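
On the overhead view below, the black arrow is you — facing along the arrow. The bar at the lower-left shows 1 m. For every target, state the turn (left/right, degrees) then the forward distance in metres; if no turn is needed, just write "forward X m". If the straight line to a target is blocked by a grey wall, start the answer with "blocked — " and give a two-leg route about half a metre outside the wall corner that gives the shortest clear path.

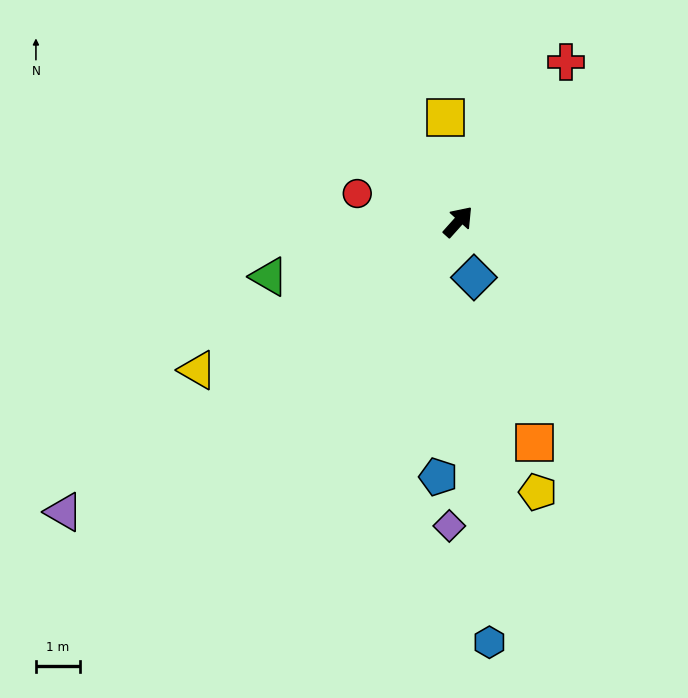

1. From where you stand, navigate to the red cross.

turn left 8°, forward 4.4 m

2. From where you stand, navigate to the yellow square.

turn left 49°, forward 2.4 m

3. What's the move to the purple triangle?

turn left 168°, forward 11.2 m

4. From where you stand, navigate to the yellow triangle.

turn left 162°, forward 6.8 m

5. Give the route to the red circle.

turn left 116°, forward 2.4 m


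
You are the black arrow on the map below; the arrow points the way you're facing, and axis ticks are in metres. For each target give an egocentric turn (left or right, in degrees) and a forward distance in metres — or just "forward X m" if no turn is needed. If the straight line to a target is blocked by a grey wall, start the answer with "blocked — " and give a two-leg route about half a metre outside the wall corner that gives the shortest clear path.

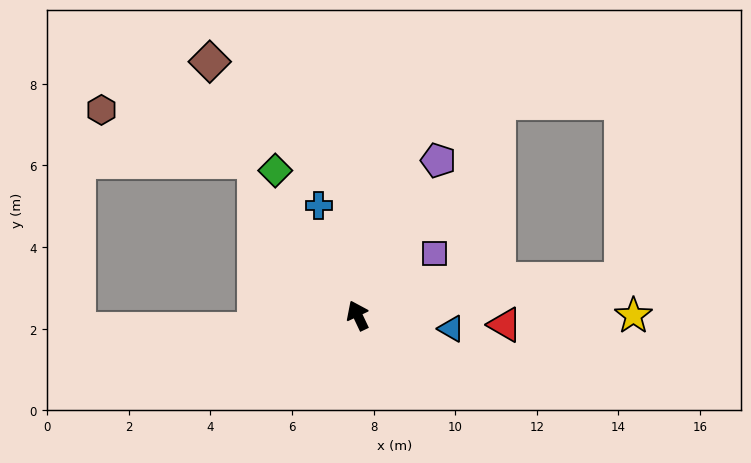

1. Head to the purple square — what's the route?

turn right 76°, forward 2.4 m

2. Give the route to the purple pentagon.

turn right 53°, forward 4.3 m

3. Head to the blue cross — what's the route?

turn right 6°, forward 2.9 m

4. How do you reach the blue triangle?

turn right 123°, forward 2.3 m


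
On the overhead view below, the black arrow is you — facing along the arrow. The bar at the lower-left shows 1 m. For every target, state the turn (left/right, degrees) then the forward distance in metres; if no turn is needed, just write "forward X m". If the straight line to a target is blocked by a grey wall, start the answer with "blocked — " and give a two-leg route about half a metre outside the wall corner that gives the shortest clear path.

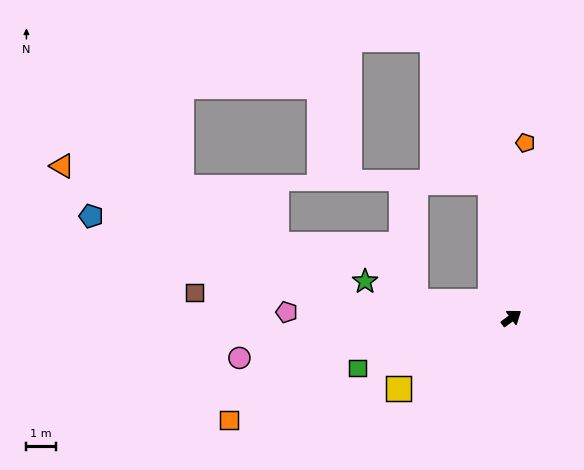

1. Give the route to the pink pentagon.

turn left 142°, forward 7.7 m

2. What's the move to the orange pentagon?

turn left 49°, forward 6.0 m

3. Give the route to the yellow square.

turn left 176°, forward 4.6 m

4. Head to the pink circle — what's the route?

turn left 152°, forward 9.5 m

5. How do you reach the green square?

turn left 162°, forward 5.6 m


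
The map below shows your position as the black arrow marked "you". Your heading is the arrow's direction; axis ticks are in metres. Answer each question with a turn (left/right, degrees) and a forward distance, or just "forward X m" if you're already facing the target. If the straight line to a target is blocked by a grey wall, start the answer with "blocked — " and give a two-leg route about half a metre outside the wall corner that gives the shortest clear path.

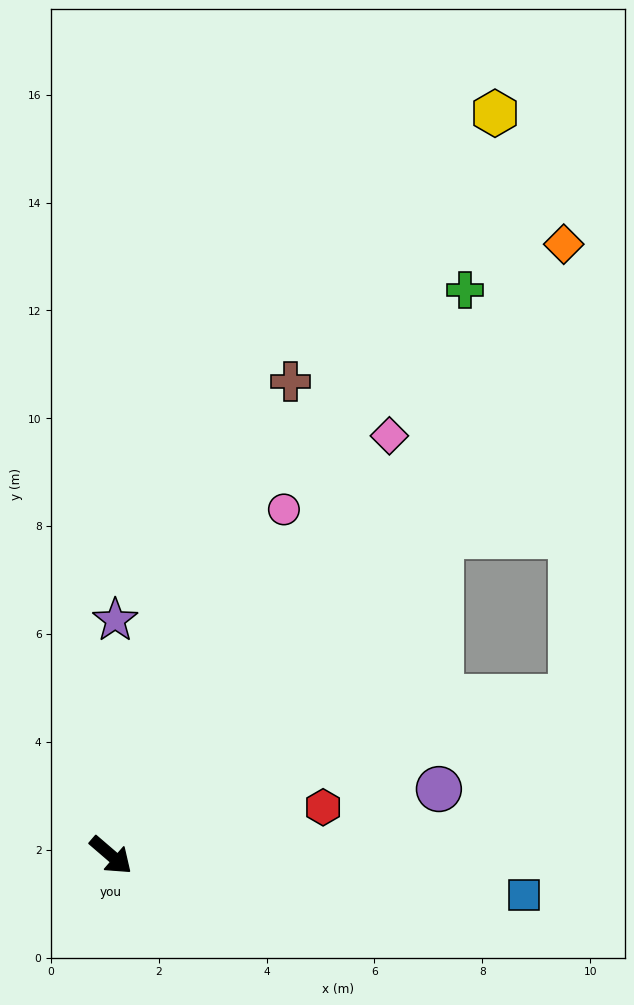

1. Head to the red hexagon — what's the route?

turn left 53°, forward 4.0 m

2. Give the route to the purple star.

turn left 130°, forward 4.4 m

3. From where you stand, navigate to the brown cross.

turn left 110°, forward 9.4 m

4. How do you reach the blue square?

turn left 35°, forward 7.7 m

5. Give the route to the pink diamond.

turn left 97°, forward 9.3 m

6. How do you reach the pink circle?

turn left 104°, forward 7.2 m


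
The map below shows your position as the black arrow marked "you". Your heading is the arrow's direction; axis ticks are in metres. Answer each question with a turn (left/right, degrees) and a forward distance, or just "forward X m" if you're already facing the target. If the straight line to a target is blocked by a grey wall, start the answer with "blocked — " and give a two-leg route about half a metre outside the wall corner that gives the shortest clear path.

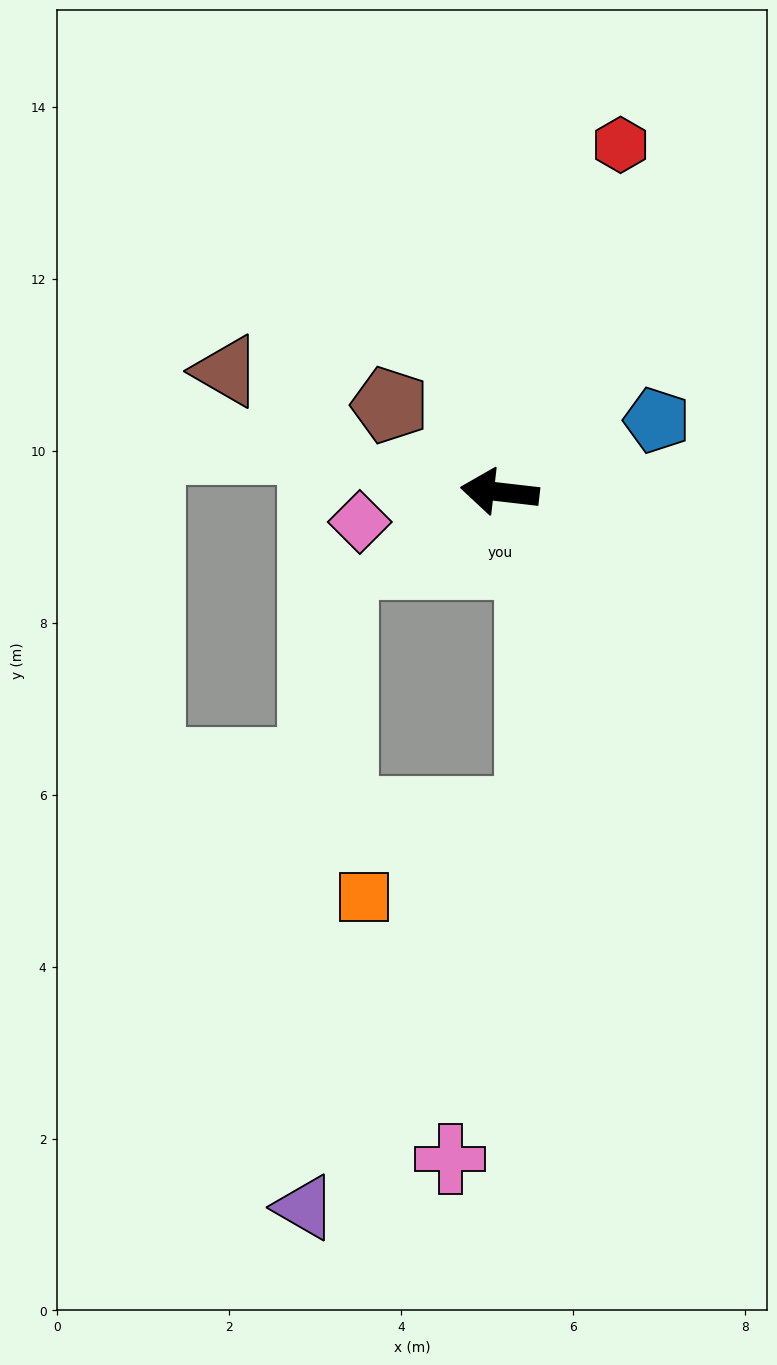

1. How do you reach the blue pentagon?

turn right 149°, forward 2.0 m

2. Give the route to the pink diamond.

turn left 19°, forward 1.7 m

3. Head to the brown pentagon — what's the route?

turn right 32°, forward 1.6 m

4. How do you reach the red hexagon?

turn right 103°, forward 4.3 m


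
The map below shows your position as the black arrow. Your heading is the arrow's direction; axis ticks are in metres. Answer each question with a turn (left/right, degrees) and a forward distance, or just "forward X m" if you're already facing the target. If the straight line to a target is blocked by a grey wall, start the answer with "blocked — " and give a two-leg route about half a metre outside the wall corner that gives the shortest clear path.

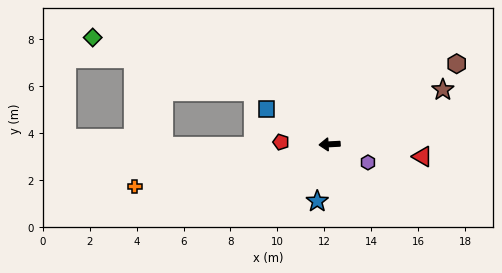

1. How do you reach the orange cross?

turn left 9°, forward 8.5 m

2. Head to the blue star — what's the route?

turn left 75°, forward 2.5 m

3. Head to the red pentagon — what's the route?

turn right 6°, forward 2.1 m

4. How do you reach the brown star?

turn right 157°, forward 5.4 m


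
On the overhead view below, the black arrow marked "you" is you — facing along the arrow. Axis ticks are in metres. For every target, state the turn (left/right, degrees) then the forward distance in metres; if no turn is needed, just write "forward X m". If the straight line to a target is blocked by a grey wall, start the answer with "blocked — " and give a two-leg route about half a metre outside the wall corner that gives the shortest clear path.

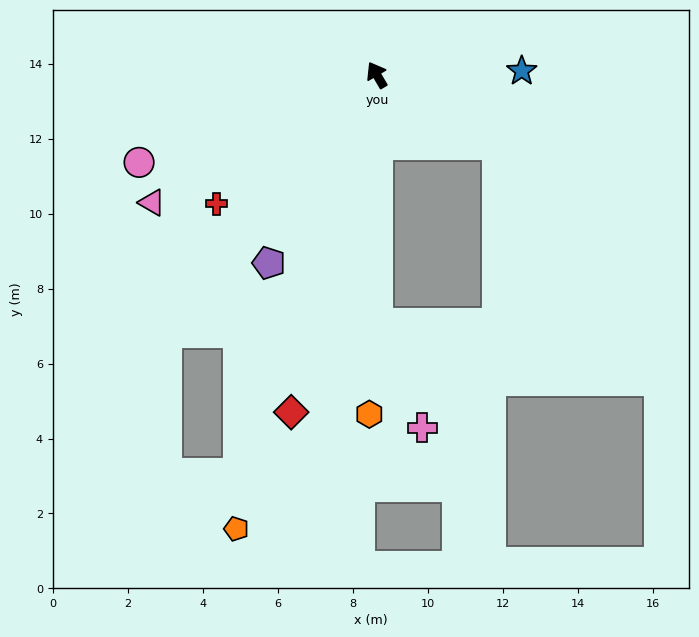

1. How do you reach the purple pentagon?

turn left 120°, forward 5.8 m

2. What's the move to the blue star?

turn right 119°, forward 3.9 m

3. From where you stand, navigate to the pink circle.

turn left 80°, forward 6.8 m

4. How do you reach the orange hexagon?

turn left 148°, forward 9.1 m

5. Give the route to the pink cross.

blocked — turn left 150°, forward 6.6 m, then turn left 23°, forward 3.0 m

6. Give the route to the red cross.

turn left 98°, forward 5.5 m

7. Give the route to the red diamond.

turn left 135°, forward 9.3 m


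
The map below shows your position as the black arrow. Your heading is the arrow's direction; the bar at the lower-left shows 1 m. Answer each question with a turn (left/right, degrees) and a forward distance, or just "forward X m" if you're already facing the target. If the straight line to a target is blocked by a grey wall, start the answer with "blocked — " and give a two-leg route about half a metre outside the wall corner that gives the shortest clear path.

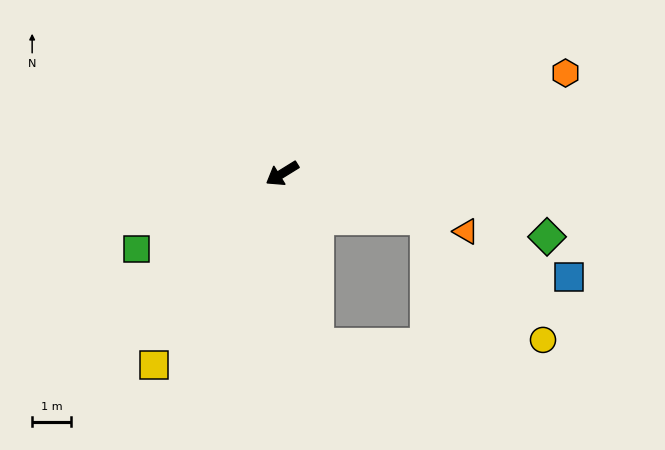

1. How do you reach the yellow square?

turn left 24°, forward 6.0 m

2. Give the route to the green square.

turn right 4°, forward 4.3 m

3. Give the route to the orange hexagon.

turn left 168°, forward 7.8 m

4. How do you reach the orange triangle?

turn left 131°, forward 5.0 m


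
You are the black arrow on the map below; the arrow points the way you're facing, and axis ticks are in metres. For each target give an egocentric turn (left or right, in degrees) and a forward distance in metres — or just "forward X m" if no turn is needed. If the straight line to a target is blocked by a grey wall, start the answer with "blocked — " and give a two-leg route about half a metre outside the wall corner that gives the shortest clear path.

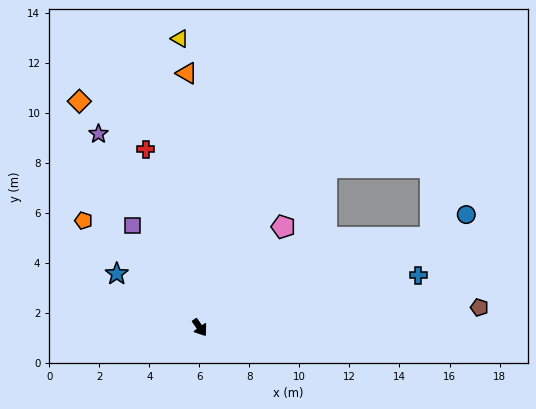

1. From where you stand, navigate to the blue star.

turn right 158°, forward 4.0 m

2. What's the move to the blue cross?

turn left 68°, forward 9.0 m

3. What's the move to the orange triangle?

turn left 148°, forward 10.2 m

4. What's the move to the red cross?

turn left 162°, forward 7.5 m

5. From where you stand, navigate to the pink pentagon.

turn left 105°, forward 5.2 m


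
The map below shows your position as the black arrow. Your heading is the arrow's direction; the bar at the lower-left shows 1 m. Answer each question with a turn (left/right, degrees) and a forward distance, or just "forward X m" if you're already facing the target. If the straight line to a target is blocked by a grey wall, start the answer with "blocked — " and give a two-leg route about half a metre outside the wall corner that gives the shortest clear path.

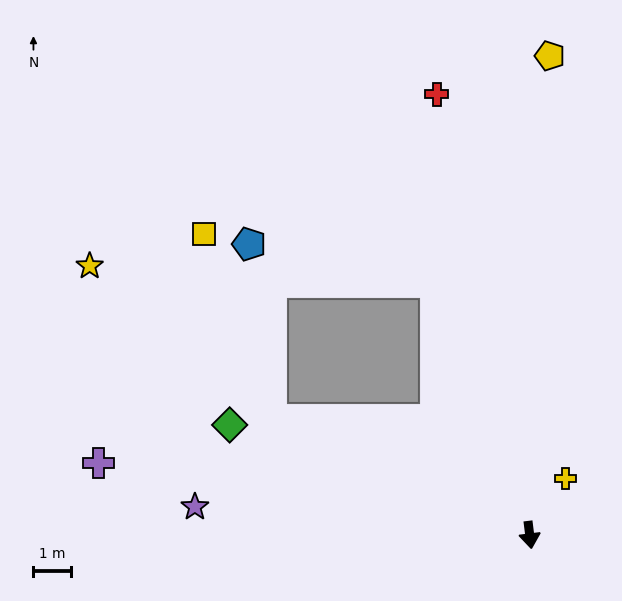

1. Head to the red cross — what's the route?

turn right 175°, forward 12.0 m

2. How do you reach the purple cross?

turn right 107°, forward 11.6 m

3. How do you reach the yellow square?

blocked — turn right 121°, forward 7.5 m, then turn right 46°, forward 5.3 m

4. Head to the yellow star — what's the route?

blocked — turn right 121°, forward 7.5 m, then turn right 16°, forward 6.3 m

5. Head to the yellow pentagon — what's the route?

turn left 171°, forward 12.7 m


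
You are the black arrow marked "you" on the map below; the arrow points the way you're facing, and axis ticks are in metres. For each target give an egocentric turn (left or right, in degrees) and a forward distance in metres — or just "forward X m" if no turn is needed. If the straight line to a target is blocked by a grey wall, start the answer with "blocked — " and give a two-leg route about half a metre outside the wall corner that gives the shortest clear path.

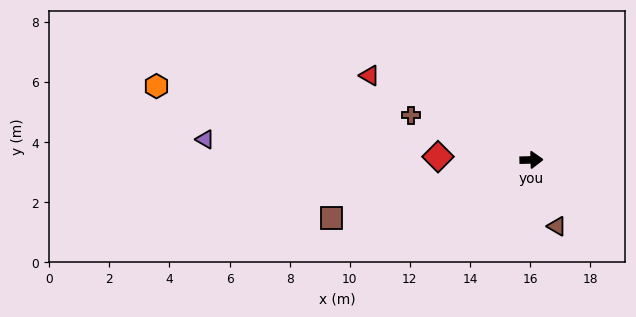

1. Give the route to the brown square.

turn right 165°, forward 6.9 m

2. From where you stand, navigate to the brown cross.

turn left 158°, forward 4.3 m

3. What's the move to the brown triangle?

turn right 71°, forward 2.4 m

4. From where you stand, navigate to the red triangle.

turn left 151°, forward 6.1 m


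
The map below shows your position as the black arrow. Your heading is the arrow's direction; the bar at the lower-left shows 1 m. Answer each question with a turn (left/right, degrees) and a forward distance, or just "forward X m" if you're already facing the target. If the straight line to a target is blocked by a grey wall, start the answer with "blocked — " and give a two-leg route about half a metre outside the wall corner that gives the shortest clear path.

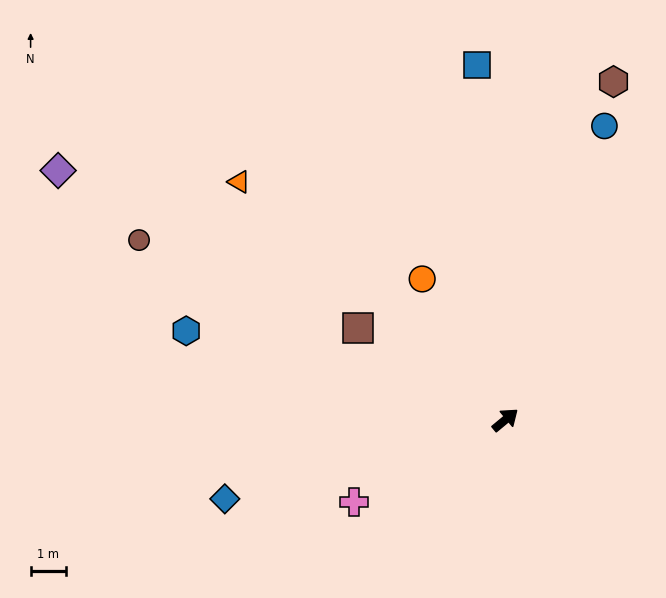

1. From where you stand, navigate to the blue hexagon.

turn left 125°, forward 9.3 m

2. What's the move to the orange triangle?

turn left 99°, forward 10.0 m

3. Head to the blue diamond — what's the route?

turn left 156°, forward 8.2 m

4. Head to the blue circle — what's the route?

turn left 32°, forward 8.7 m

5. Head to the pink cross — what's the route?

turn left 169°, forward 4.8 m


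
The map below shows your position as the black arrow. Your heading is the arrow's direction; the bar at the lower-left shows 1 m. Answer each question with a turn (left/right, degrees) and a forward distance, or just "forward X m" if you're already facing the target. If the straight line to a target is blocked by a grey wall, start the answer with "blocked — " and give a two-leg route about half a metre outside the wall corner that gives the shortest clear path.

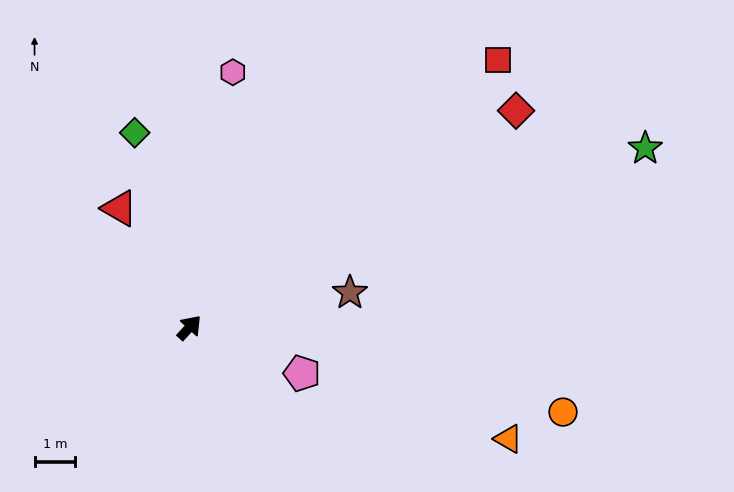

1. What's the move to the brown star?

turn right 35°, forward 4.1 m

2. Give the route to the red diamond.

turn right 14°, forward 9.7 m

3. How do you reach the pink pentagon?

turn right 70°, forward 3.0 m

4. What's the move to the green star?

turn right 26°, forward 12.1 m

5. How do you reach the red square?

turn right 7°, forward 10.1 m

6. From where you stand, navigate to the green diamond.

turn left 58°, forward 5.0 m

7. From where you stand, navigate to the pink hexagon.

turn left 33°, forward 6.4 m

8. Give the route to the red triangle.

turn left 73°, forward 3.4 m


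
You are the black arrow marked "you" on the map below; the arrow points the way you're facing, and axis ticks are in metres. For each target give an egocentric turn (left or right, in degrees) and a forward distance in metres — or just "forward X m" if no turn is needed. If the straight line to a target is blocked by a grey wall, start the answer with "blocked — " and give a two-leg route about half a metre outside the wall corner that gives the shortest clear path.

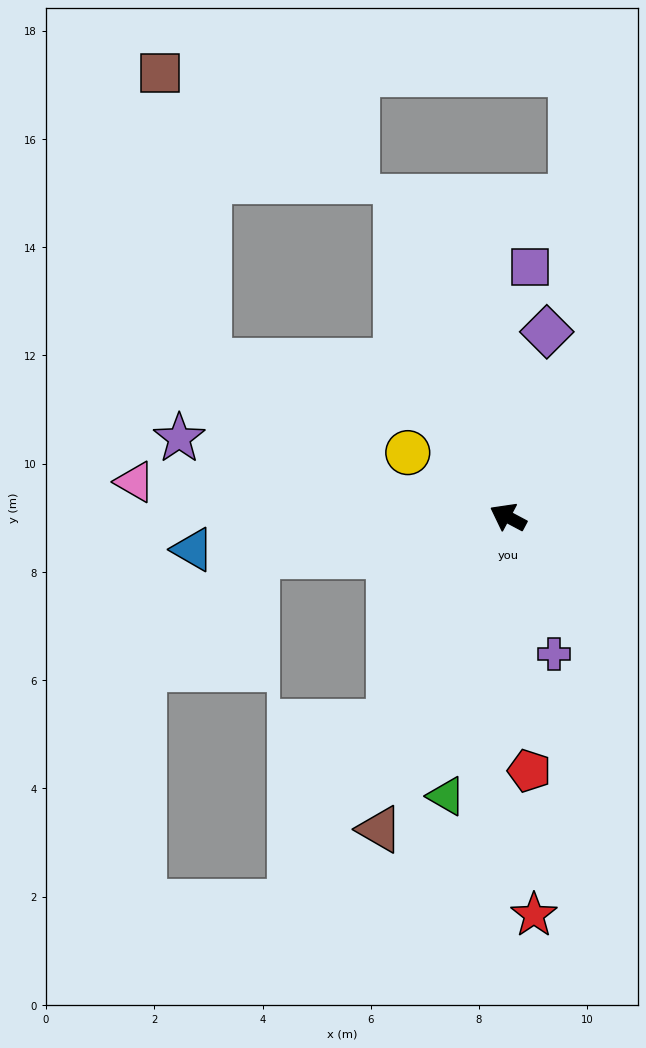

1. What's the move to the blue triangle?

turn left 34°, forward 5.9 m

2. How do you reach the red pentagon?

turn left 123°, forward 4.7 m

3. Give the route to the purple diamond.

turn right 74°, forward 3.5 m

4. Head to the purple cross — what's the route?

turn left 137°, forward 2.7 m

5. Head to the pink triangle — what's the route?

turn left 23°, forward 6.9 m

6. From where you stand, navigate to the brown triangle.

turn left 96°, forward 6.2 m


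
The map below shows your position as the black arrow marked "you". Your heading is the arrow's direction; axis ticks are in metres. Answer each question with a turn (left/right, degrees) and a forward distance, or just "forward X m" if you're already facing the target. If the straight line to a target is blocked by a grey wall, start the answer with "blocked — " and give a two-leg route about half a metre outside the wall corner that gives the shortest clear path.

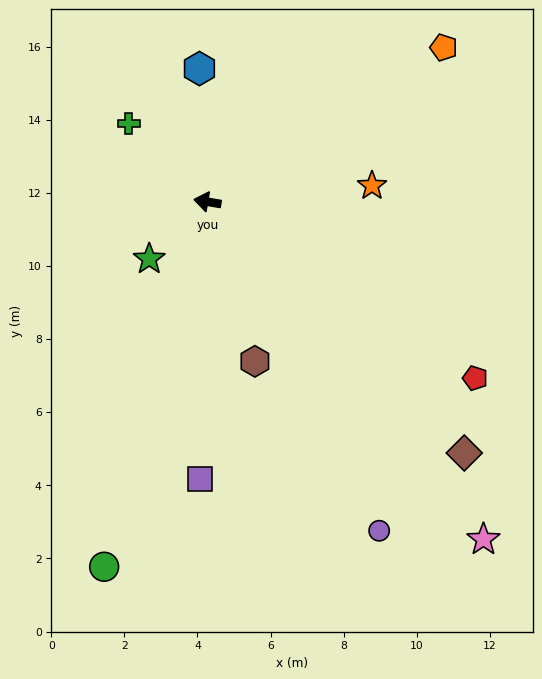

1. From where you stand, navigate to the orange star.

turn right 165°, forward 4.5 m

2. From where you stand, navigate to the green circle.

turn left 84°, forward 10.4 m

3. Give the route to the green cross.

turn right 35°, forward 3.0 m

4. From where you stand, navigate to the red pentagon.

turn left 156°, forward 8.8 m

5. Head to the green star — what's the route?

turn left 54°, forward 2.2 m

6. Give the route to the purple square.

turn left 98°, forward 7.6 m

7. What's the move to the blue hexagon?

turn right 77°, forward 3.7 m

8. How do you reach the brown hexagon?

turn left 116°, forward 4.6 m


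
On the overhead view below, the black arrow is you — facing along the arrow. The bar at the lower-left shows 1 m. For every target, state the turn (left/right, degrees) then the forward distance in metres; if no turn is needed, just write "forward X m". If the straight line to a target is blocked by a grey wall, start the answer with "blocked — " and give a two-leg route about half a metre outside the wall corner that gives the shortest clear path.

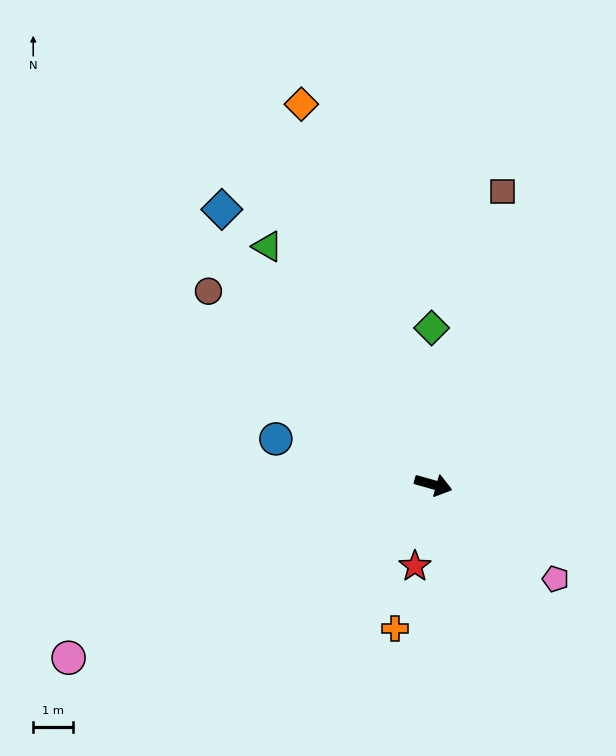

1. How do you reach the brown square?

turn left 92°, forward 7.5 m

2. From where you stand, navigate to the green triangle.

turn left 141°, forward 7.2 m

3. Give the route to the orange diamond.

turn left 125°, forward 10.1 m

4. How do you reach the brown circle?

turn left 155°, forward 7.4 m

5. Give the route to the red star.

turn right 87°, forward 2.1 m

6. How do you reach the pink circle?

turn right 139°, forward 10.1 m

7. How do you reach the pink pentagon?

turn right 22°, forward 3.9 m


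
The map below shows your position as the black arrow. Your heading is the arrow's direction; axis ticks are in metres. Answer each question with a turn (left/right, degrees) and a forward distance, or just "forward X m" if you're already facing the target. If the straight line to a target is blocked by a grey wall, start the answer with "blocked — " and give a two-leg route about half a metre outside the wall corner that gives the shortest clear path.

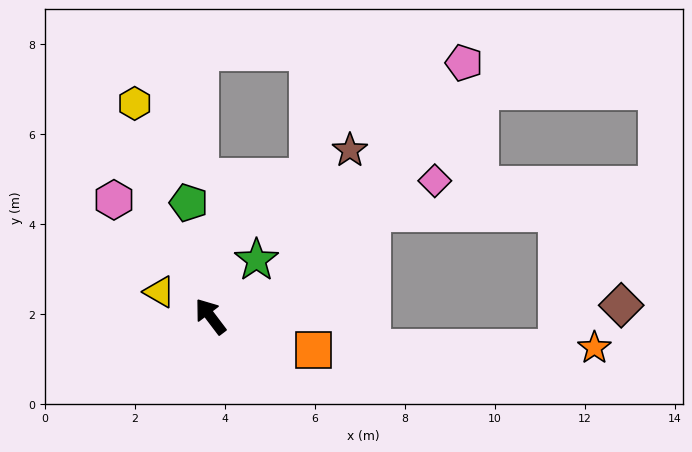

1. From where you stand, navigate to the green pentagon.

turn right 26°, forward 2.6 m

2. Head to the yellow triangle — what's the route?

turn left 27°, forward 1.3 m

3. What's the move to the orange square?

turn right 145°, forward 2.4 m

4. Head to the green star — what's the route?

turn right 76°, forward 1.6 m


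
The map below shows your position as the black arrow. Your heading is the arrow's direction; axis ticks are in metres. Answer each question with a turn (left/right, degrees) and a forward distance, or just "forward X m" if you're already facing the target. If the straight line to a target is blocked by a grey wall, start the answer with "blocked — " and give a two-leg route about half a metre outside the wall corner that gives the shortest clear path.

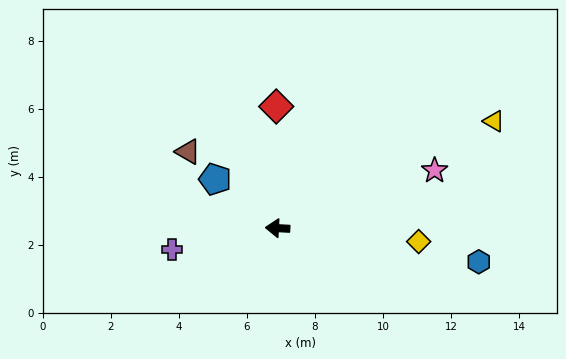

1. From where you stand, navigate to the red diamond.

turn right 86°, forward 3.6 m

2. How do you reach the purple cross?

turn left 15°, forward 3.2 m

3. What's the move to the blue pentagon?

turn right 35°, forward 2.3 m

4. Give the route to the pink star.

turn right 157°, forward 4.9 m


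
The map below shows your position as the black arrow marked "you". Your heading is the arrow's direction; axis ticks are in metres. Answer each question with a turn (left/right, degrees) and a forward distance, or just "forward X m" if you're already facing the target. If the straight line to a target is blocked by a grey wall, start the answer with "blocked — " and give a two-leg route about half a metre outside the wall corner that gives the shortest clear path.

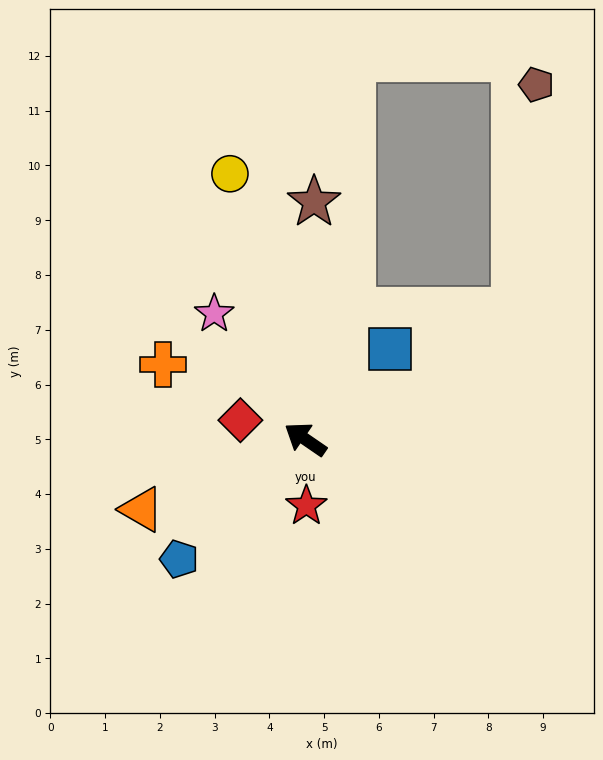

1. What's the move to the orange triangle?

turn left 58°, forward 3.3 m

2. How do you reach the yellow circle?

turn right 40°, forward 5.0 m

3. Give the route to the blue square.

turn right 99°, forward 2.3 m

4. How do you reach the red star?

turn left 125°, forward 1.2 m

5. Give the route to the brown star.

turn right 58°, forward 4.3 m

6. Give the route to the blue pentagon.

turn left 78°, forward 3.2 m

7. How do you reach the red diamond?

turn left 18°, forward 1.2 m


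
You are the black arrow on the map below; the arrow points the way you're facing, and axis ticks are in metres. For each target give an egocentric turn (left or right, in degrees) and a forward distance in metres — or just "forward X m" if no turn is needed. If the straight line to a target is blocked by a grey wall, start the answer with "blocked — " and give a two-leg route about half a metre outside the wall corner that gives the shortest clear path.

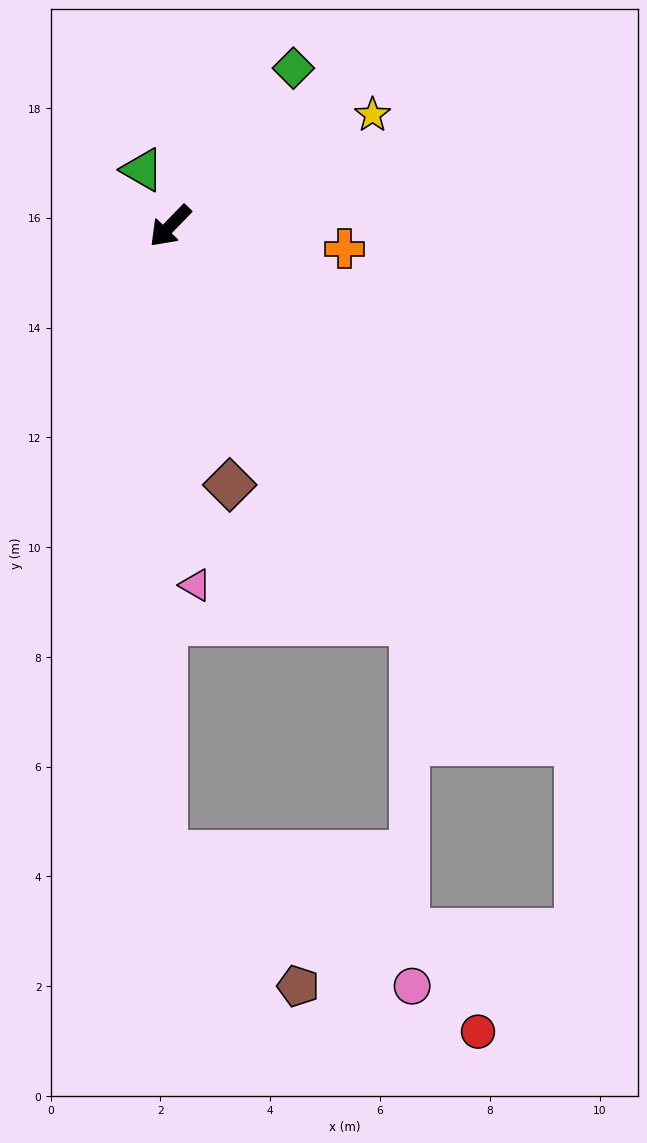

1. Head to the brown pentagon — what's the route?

blocked — turn left 44°, forward 11.4 m, then turn left 46°, forward 3.4 m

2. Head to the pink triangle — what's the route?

turn left 48°, forward 6.6 m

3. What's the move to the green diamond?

turn right 174°, forward 3.6 m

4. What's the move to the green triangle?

turn right 110°, forward 1.1 m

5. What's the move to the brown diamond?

turn left 57°, forward 4.8 m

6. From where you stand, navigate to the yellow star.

turn left 163°, forward 4.2 m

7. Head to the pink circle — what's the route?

blocked — turn left 44°, forward 11.4 m, then turn left 62°, forward 5.1 m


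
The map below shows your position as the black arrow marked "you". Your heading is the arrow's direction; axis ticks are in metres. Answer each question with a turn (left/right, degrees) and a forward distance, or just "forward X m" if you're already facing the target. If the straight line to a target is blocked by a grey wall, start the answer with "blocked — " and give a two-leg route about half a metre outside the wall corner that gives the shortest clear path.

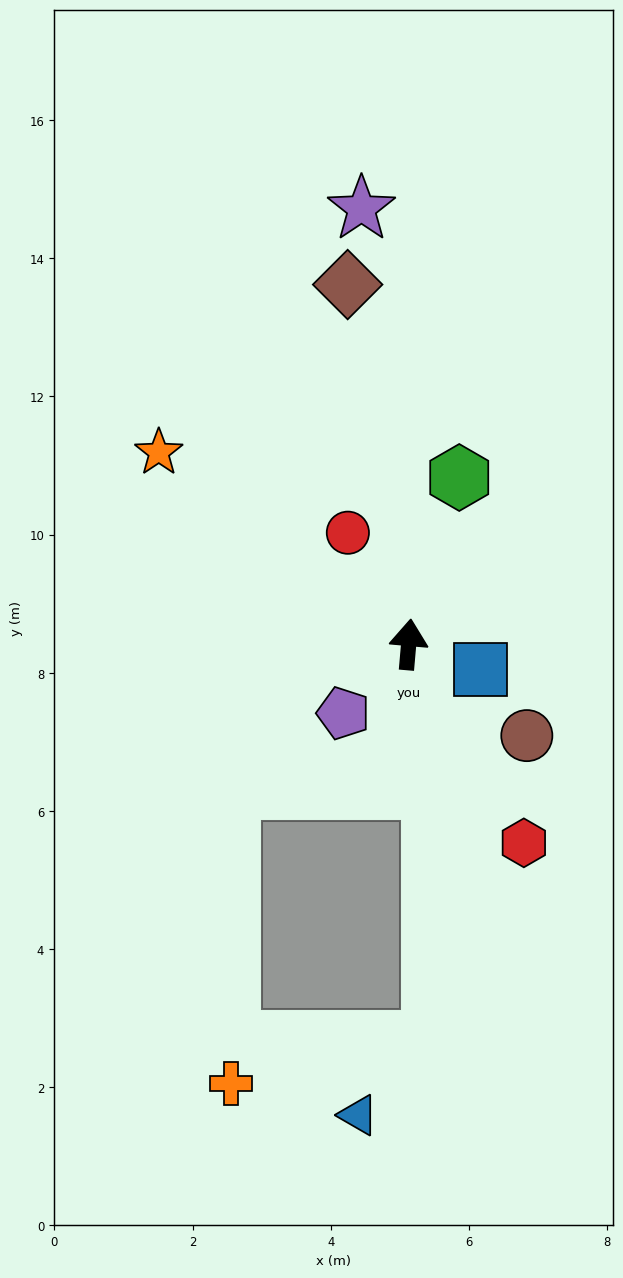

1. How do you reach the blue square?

turn right 104°, forward 1.1 m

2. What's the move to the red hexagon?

turn right 145°, forward 3.3 m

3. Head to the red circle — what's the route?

turn left 34°, forward 1.8 m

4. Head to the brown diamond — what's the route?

turn left 15°, forward 5.3 m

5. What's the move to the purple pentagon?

turn left 142°, forward 1.4 m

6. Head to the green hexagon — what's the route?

turn right 12°, forward 2.5 m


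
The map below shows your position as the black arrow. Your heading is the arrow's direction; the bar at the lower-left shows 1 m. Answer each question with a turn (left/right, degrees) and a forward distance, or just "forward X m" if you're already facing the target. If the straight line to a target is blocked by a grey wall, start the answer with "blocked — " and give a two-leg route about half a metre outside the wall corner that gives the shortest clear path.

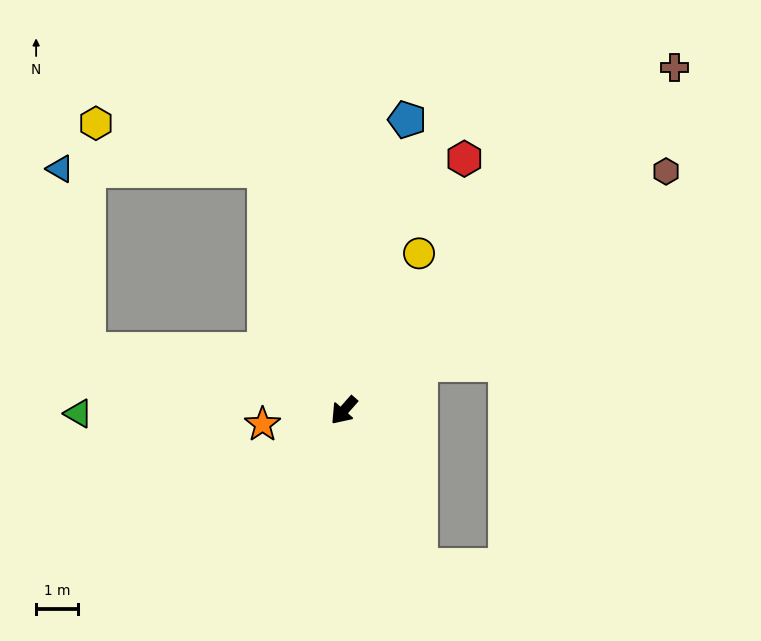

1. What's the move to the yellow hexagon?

blocked — turn right 121°, forward 6.0 m, then turn left 57°, forward 4.2 m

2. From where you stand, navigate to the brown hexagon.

turn left 168°, forward 9.5 m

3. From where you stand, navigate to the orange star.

turn right 39°, forward 2.0 m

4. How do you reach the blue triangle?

blocked — turn right 62°, forward 6.2 m, then turn right 68°, forward 4.4 m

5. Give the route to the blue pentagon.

turn right 151°, forward 7.1 m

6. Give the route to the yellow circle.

turn right 164°, forward 4.1 m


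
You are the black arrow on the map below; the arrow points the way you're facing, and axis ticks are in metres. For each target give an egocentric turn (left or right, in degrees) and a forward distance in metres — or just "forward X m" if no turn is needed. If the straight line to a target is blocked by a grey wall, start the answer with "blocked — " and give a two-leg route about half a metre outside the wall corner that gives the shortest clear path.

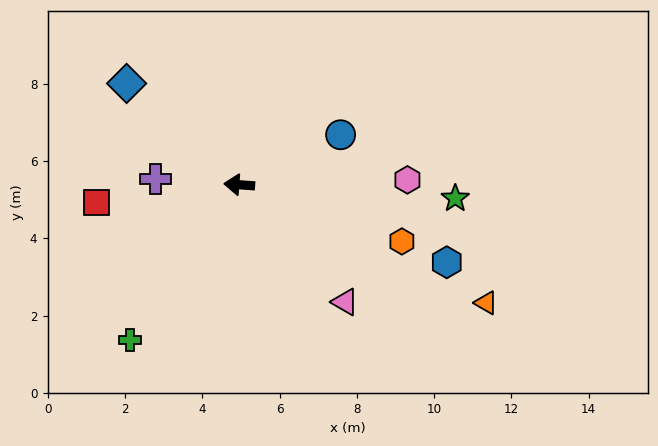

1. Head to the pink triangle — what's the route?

turn left 136°, forward 4.1 m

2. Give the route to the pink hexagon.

turn right 174°, forward 4.4 m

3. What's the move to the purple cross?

forward 2.2 m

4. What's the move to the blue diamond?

turn right 38°, forward 3.9 m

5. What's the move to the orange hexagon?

turn left 165°, forward 4.5 m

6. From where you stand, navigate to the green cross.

turn left 59°, forward 4.9 m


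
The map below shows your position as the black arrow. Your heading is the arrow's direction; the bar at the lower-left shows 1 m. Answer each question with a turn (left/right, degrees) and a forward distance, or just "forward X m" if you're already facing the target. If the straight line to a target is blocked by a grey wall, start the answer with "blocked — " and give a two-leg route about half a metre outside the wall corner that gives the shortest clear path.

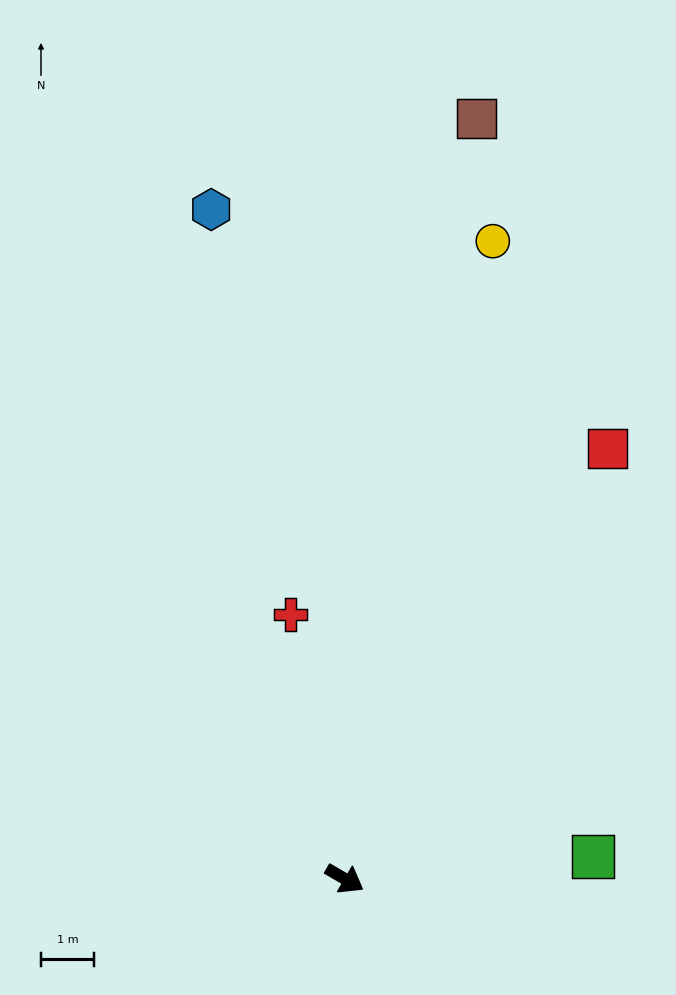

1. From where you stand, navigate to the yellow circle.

turn left 107°, forward 12.3 m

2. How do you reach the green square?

turn left 35°, forward 4.7 m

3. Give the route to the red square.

turn left 89°, forward 9.5 m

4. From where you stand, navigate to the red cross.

turn left 132°, forward 5.1 m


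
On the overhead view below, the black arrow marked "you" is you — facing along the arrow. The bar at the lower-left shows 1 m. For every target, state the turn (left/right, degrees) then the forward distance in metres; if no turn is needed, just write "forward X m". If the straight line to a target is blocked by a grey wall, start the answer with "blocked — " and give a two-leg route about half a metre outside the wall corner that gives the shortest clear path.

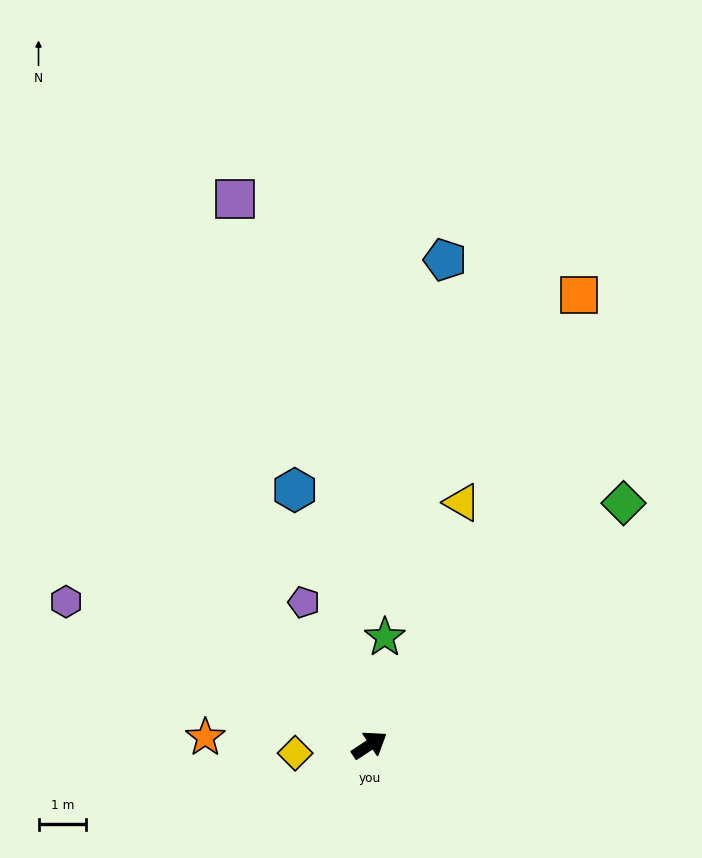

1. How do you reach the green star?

turn left 49°, forward 2.3 m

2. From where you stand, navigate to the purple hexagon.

turn left 121°, forward 7.0 m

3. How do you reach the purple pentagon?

turn left 81°, forward 3.3 m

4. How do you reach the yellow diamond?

turn left 153°, forward 1.6 m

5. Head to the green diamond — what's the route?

turn left 10°, forward 7.3 m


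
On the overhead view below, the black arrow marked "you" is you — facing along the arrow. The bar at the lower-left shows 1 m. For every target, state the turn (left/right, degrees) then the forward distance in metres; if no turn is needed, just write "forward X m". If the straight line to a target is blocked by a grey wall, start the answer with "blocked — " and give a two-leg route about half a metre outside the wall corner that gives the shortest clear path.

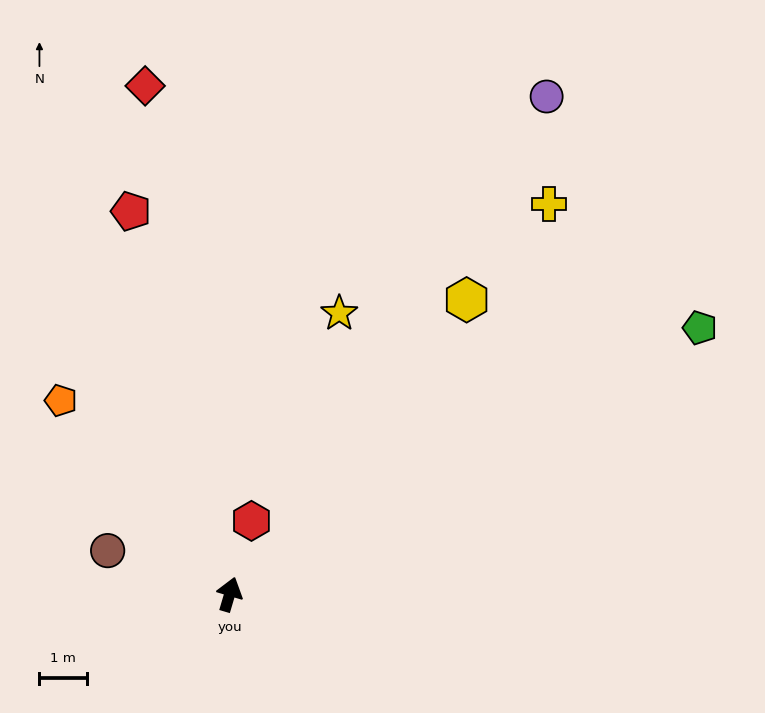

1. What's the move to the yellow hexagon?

turn right 22°, forward 7.9 m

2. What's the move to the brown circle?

turn left 87°, forward 2.7 m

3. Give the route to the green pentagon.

turn right 44°, forward 11.3 m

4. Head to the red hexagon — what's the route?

forward 1.6 m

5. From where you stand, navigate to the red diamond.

turn left 26°, forward 10.8 m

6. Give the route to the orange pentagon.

turn left 58°, forward 5.4 m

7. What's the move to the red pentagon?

turn left 31°, forward 8.3 m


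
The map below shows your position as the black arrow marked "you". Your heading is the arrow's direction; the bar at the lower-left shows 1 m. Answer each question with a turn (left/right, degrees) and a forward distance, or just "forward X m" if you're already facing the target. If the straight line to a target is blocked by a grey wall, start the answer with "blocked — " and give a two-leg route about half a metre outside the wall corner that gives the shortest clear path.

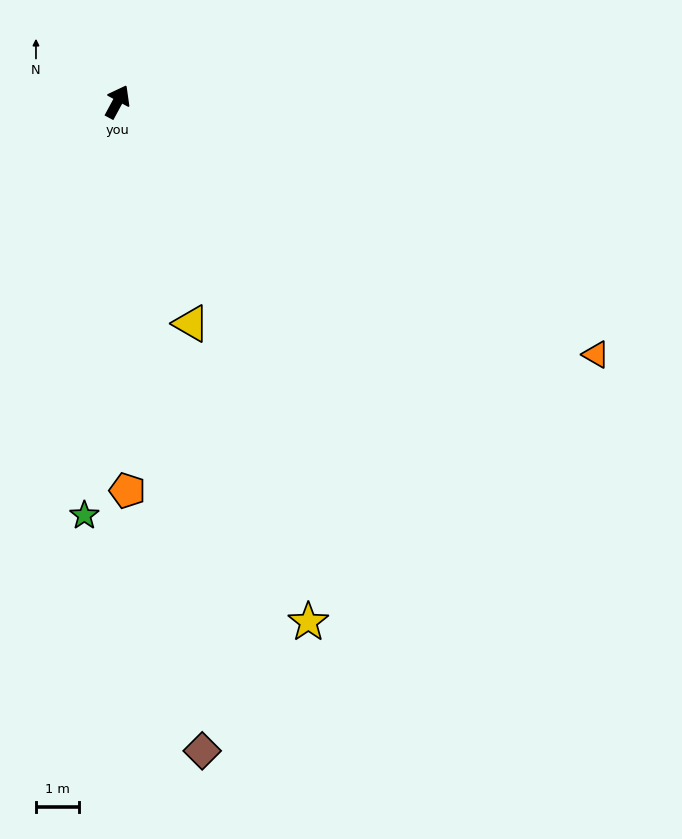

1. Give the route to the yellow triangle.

turn right 133°, forward 5.5 m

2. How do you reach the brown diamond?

turn right 144°, forward 15.3 m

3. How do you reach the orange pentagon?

turn right 150°, forward 9.1 m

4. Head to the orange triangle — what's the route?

turn right 89°, forward 12.7 m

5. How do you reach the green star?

turn right 156°, forward 9.7 m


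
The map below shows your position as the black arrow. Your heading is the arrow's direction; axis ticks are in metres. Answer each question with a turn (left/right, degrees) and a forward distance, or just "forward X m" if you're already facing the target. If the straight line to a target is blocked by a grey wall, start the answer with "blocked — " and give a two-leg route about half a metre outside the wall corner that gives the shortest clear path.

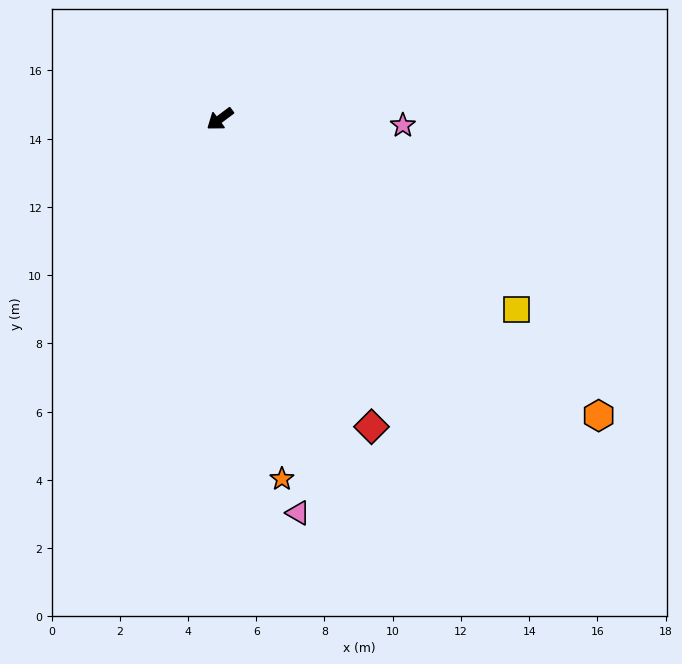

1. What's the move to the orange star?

turn left 63°, forward 10.7 m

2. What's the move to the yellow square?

turn left 110°, forward 10.3 m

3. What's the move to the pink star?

turn left 141°, forward 5.4 m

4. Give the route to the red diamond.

turn left 79°, forward 10.1 m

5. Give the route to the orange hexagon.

turn left 105°, forward 14.1 m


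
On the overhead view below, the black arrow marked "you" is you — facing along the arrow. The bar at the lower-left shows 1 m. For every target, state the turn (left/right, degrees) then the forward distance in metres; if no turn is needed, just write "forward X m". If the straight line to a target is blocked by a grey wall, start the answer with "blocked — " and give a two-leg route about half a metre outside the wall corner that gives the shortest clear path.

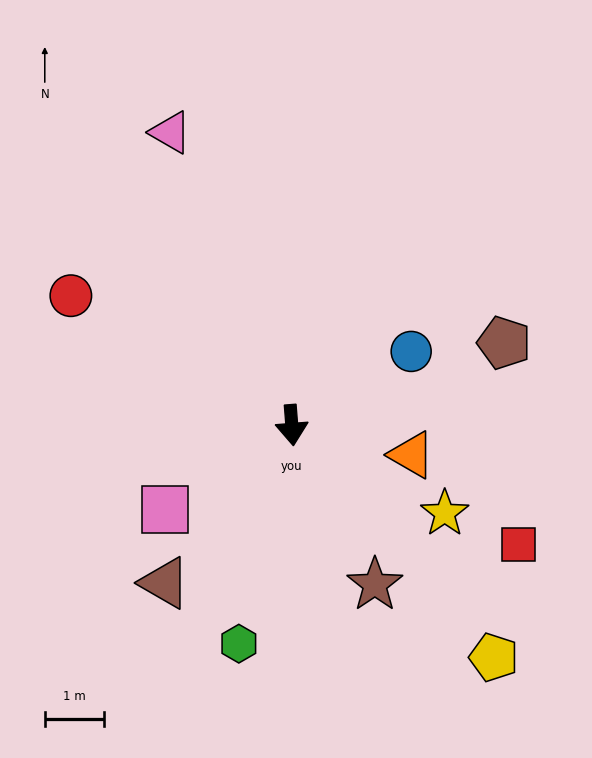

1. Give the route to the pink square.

turn right 61°, forward 2.6 m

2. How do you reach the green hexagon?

turn right 18°, forward 3.8 m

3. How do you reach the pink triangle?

turn right 162°, forward 5.4 m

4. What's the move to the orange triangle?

turn left 72°, forward 2.1 m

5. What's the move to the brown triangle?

turn right 43°, forward 3.4 m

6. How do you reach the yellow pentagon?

turn left 37°, forward 5.2 m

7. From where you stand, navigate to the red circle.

turn right 125°, forward 4.3 m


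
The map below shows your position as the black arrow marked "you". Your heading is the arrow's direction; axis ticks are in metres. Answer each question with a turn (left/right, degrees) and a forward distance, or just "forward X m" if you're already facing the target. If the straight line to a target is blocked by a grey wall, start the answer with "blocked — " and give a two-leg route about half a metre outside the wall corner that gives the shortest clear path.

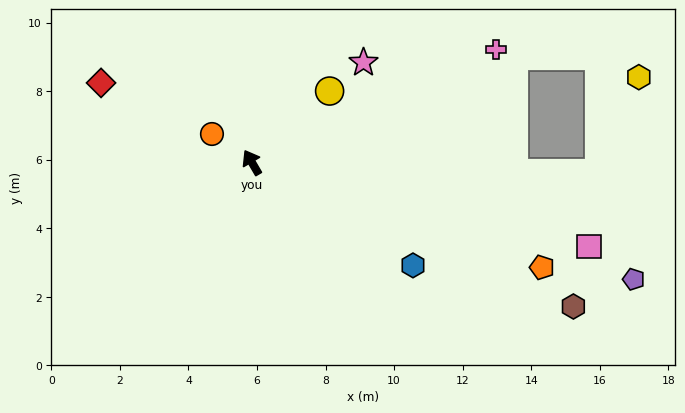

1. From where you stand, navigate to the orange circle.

turn left 24°, forward 1.4 m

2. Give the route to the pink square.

turn right 134°, forward 10.1 m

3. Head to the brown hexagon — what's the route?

turn right 144°, forward 10.3 m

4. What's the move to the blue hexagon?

turn right 153°, forward 5.6 m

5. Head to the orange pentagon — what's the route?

turn right 140°, forward 9.0 m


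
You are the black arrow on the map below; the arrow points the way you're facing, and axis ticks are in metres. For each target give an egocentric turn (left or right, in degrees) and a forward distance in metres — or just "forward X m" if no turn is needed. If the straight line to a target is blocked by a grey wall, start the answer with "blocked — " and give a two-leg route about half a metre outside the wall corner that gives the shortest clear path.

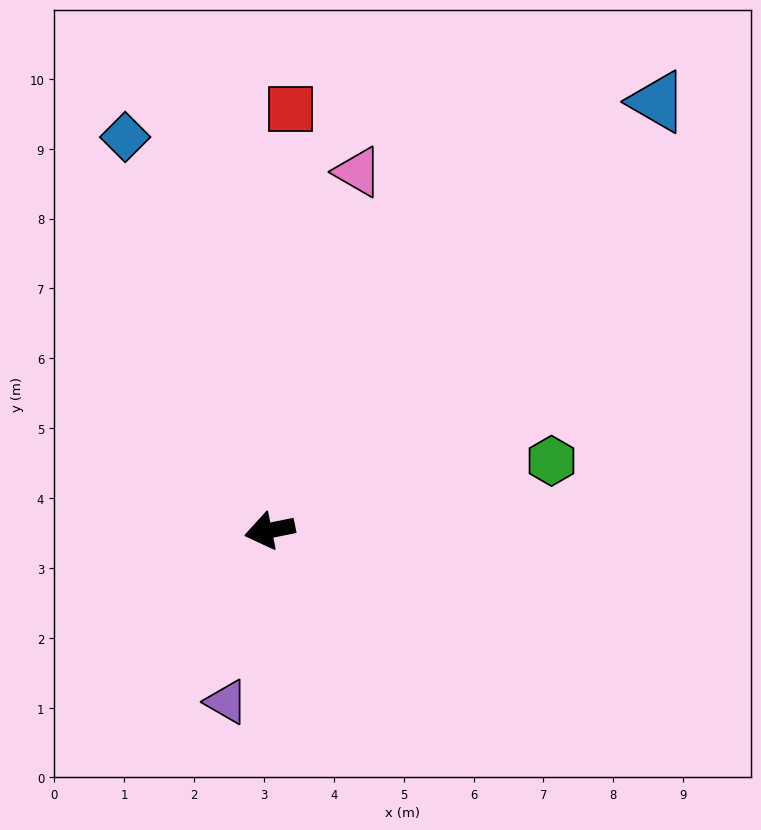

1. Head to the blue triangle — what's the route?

turn right 144°, forward 8.3 m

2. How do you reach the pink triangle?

turn right 115°, forward 5.3 m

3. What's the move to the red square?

turn right 104°, forward 6.0 m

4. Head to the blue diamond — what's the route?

turn right 81°, forward 6.0 m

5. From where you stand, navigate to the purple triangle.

turn left 64°, forward 2.5 m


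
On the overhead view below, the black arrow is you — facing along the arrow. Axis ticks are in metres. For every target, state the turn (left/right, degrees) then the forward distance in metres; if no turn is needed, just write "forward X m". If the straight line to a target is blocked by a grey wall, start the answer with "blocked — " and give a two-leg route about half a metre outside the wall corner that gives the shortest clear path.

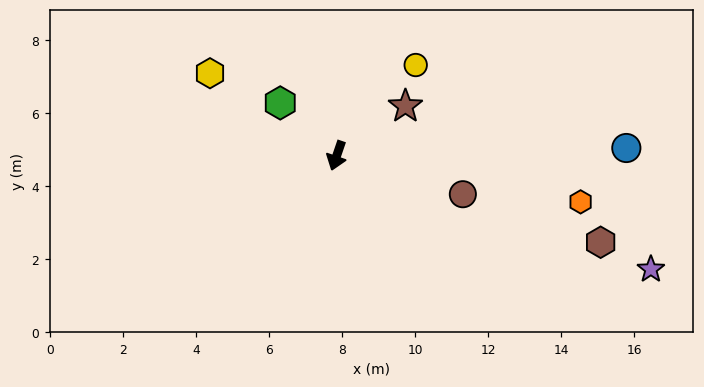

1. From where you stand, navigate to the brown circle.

turn left 92°, forward 3.6 m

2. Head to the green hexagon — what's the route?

turn right 114°, forward 2.1 m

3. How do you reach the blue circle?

turn left 110°, forward 7.9 m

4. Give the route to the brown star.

turn left 145°, forward 2.3 m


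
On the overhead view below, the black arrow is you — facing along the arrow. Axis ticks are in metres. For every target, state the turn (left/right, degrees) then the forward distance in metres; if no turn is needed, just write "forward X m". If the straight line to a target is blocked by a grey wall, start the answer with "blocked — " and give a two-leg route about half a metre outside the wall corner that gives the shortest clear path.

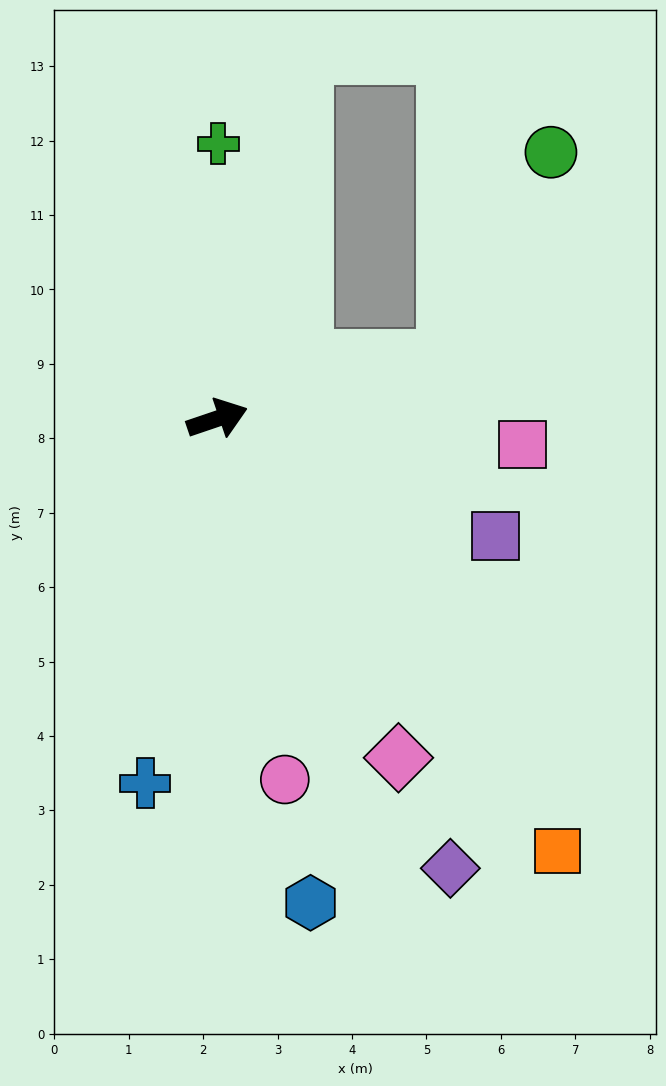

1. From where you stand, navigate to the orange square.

turn right 71°, forward 7.4 m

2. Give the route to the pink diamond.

turn right 81°, forward 5.2 m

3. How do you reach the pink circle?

turn right 98°, forward 4.9 m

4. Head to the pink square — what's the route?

turn right 24°, forward 4.1 m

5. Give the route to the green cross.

turn left 71°, forward 3.7 m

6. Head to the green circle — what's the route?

blocked — turn right 5°, forward 3.2 m, then turn left 50°, forward 3.1 m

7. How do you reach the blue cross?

turn right 120°, forward 5.0 m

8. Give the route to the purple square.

turn right 42°, forward 4.1 m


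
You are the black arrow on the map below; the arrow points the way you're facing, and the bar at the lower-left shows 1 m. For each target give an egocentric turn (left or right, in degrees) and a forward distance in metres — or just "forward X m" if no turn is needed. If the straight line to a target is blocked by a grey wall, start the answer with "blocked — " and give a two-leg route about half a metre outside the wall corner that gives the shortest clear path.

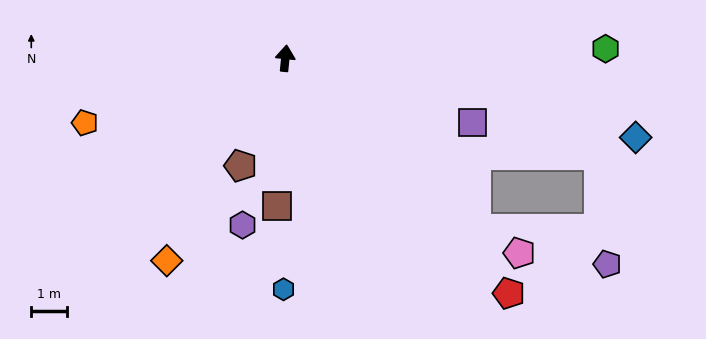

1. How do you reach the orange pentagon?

turn left 114°, forward 6.0 m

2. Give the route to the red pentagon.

turn right 131°, forward 9.2 m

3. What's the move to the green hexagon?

turn right 83°, forward 9.1 m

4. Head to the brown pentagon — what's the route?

turn left 163°, forward 3.3 m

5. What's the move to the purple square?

turn right 103°, forward 5.6 m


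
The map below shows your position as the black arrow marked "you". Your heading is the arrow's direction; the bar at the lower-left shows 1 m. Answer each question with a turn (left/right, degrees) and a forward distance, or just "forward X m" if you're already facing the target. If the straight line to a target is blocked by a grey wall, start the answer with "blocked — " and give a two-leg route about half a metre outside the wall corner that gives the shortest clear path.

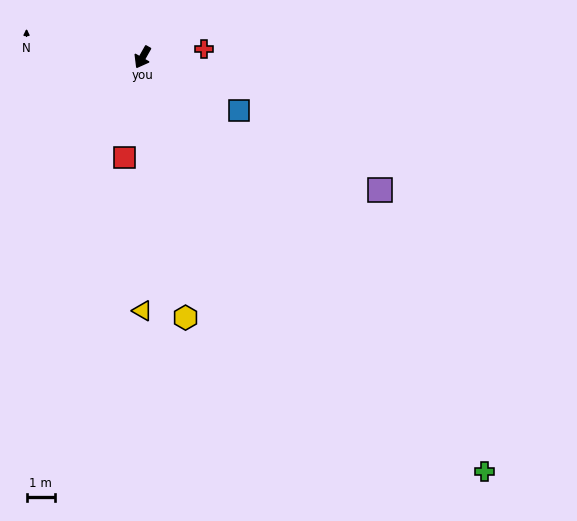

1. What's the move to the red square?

turn left 19°, forward 3.6 m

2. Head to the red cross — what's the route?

turn left 127°, forward 2.2 m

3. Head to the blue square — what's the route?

turn left 90°, forward 3.9 m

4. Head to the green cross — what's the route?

turn left 69°, forward 18.9 m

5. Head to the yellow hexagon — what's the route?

turn left 39°, forward 9.3 m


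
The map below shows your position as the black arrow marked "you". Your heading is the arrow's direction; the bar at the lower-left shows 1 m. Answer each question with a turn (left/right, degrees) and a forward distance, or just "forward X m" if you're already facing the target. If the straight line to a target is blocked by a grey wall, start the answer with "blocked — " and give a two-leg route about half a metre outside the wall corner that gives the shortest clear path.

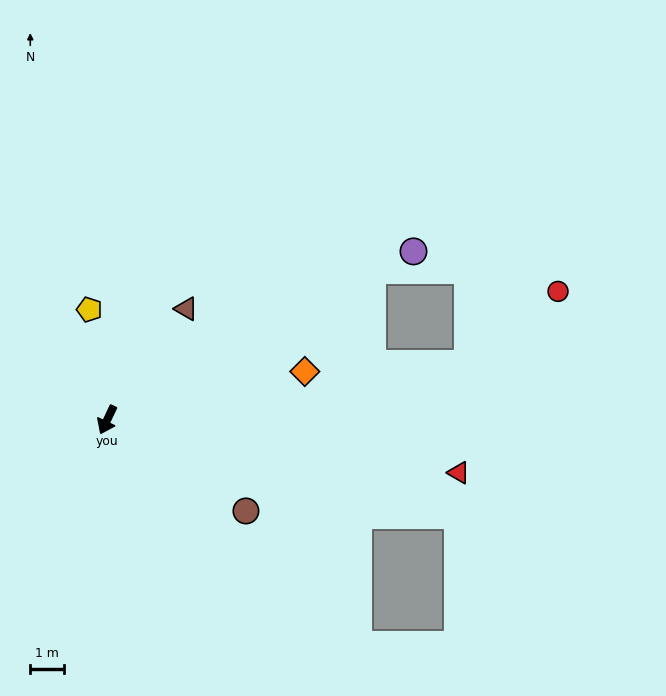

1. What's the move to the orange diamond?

turn left 129°, forward 6.0 m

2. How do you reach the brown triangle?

turn left 170°, forward 4.0 m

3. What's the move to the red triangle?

turn left 107°, forward 10.4 m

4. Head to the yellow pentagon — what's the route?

turn right 145°, forward 3.3 m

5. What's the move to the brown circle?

turn left 82°, forward 4.9 m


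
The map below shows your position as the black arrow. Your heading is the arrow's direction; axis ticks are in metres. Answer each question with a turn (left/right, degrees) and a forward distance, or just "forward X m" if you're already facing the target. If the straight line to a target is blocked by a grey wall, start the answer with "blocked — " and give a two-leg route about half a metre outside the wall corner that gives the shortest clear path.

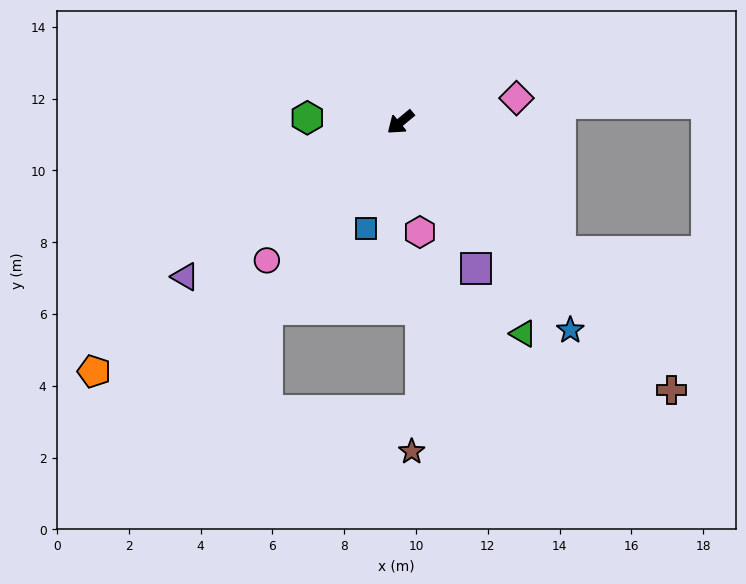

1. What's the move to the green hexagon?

turn right 42°, forward 2.6 m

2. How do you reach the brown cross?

turn left 96°, forward 10.6 m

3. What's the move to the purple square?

turn left 78°, forward 4.6 m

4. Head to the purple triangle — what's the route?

turn right 4°, forward 7.4 m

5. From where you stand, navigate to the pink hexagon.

turn left 60°, forward 3.1 m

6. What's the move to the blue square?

turn left 32°, forward 3.1 m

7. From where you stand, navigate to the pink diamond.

turn left 152°, forward 3.3 m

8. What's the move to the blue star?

turn left 90°, forward 7.5 m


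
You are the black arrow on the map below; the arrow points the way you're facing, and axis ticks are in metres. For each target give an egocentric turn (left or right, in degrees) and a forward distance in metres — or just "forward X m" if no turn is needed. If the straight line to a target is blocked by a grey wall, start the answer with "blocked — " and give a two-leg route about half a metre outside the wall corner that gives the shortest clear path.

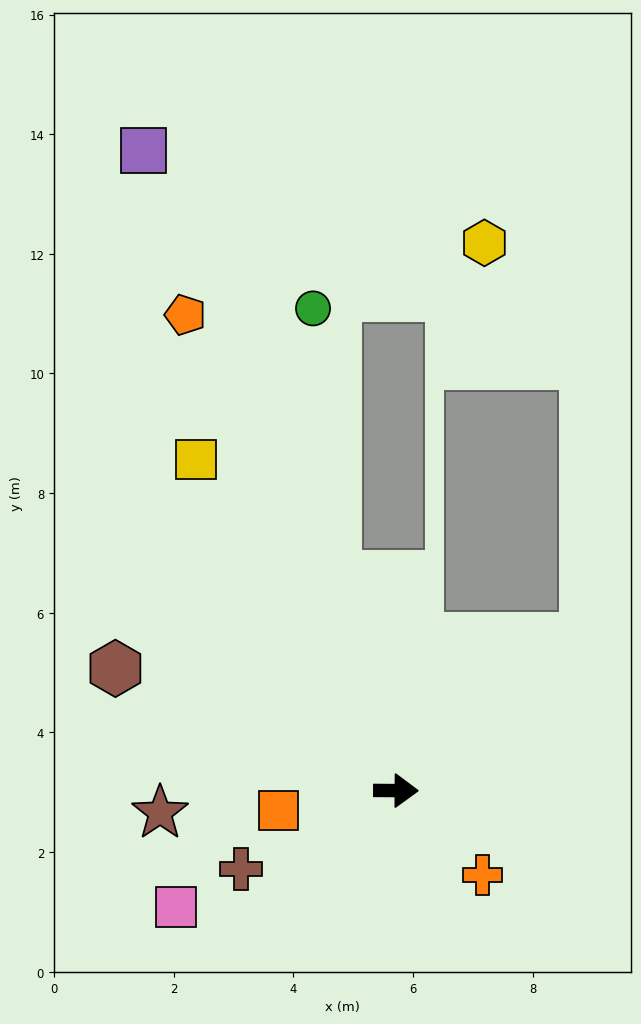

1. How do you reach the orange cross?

turn right 44°, forward 2.0 m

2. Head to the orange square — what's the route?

turn right 170°, forward 2.0 m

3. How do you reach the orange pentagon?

turn left 114°, forward 8.7 m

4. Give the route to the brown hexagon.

turn left 157°, forward 5.1 m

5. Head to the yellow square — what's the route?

turn left 122°, forward 6.5 m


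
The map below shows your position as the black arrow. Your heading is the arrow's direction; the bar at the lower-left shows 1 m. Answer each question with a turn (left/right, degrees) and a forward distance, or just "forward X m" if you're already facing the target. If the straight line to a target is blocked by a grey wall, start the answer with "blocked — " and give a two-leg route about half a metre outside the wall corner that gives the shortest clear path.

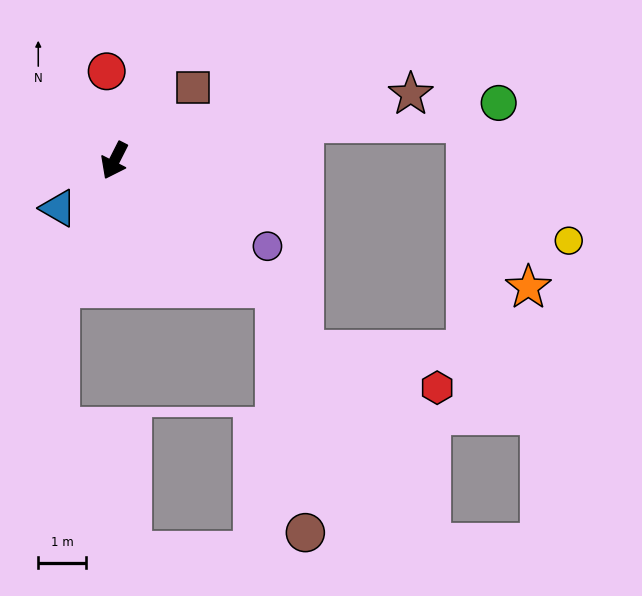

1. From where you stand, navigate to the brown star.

turn left 130°, forward 6.3 m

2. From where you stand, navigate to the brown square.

turn left 160°, forward 2.2 m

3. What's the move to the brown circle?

blocked — turn left 79°, forward 4.3 m, then turn right 45°, forward 5.1 m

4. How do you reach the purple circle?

turn left 88°, forward 3.6 m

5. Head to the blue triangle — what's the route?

turn right 23°, forward 1.5 m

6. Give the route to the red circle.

turn right 148°, forward 1.9 m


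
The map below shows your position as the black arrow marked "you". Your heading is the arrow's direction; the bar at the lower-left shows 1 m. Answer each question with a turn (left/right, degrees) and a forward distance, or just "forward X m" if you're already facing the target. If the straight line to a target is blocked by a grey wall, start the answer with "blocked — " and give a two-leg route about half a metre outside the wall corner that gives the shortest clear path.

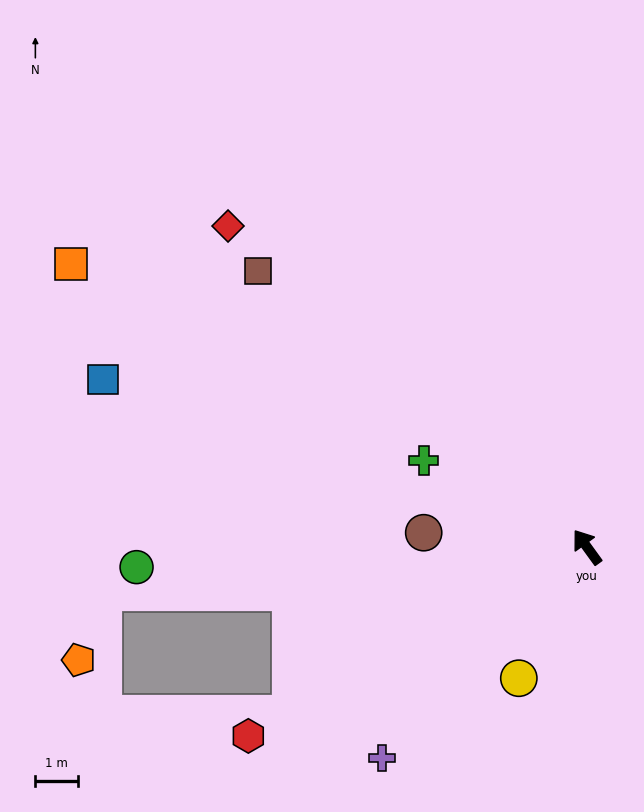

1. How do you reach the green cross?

turn left 26°, forward 4.3 m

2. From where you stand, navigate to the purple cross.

turn left 100°, forward 6.8 m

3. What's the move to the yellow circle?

turn left 117°, forward 3.4 m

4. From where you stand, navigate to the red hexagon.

turn left 83°, forward 9.0 m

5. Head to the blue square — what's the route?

turn left 35°, forward 11.9 m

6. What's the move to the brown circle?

turn left 49°, forward 3.8 m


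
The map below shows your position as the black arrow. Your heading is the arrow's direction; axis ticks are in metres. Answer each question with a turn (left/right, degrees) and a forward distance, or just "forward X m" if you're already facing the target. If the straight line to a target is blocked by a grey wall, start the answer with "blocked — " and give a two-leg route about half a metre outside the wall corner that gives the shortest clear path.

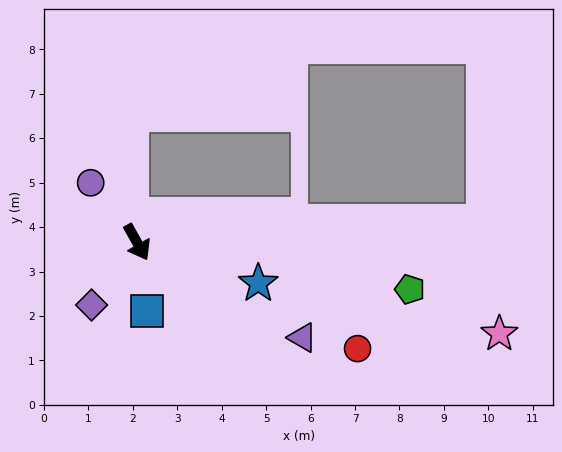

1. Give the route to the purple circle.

turn right 171°, forward 1.7 m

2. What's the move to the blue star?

turn left 42°, forward 2.9 m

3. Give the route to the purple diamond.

turn right 65°, forward 1.7 m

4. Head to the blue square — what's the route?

turn right 21°, forward 1.6 m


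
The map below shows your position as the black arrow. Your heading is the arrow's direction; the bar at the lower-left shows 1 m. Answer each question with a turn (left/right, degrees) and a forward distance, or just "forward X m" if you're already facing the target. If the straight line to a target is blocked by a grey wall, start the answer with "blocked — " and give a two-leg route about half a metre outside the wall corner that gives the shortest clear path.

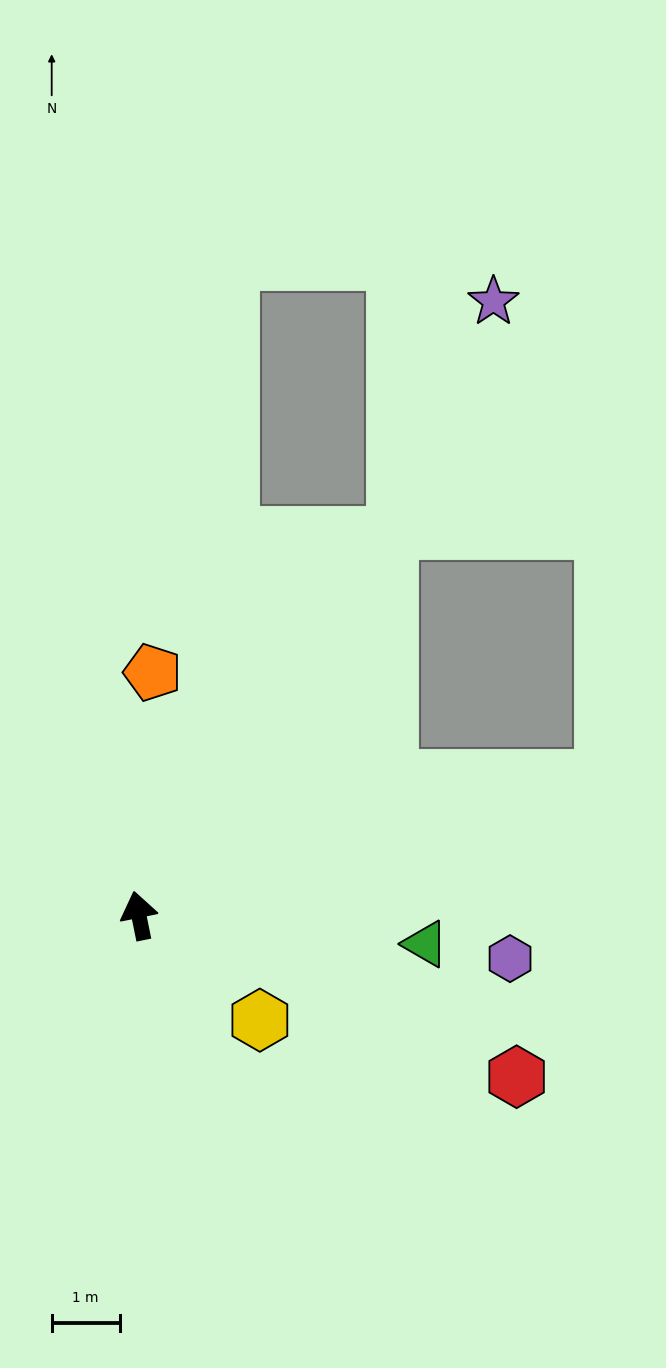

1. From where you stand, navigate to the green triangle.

turn right 107°, forward 4.2 m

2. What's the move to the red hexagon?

turn right 125°, forward 6.0 m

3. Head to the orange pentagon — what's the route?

turn right 15°, forward 3.6 m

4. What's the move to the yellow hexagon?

turn right 142°, forward 2.4 m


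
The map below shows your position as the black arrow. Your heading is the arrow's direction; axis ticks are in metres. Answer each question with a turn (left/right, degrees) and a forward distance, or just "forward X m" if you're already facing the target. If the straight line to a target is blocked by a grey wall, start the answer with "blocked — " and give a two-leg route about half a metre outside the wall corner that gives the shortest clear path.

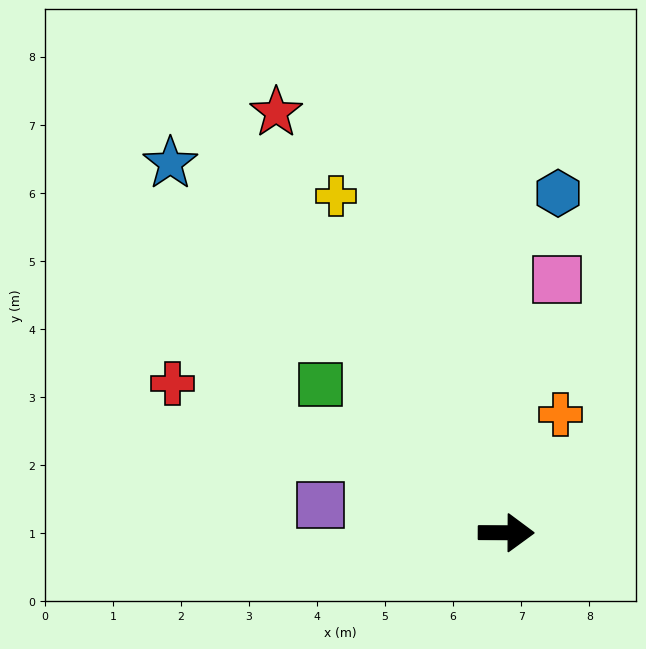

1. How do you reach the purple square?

turn left 172°, forward 2.8 m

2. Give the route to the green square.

turn left 142°, forward 3.5 m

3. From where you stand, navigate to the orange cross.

turn left 66°, forward 1.9 m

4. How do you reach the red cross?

turn left 156°, forward 5.4 m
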